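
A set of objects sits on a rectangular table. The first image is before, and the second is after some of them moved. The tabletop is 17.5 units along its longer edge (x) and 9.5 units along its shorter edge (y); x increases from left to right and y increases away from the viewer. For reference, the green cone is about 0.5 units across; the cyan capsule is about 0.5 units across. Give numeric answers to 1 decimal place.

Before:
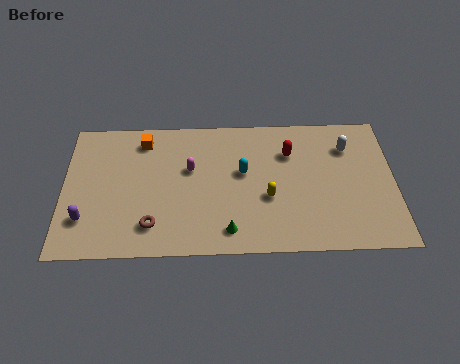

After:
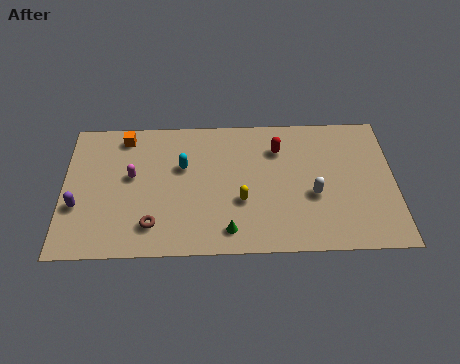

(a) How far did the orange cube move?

1.0

From (4.2, 7.9) to (3.2, 8.2), the orange cube covered √(1.0² + 0.3²) ≈ 1.0 units.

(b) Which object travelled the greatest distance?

the white capsule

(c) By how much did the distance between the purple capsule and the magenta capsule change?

-3.0

They were about 6.4 units apart before and 3.4 after — 3.0 units closer together.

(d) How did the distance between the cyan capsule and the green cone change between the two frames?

+1.0

Before: roughly 4.1 units apart; after: 5.1. That's 1.0 units further apart.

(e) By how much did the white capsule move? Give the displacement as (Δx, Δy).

(-1.9, -3.3)

The white capsule started near (15.1, 7.1) and ended near (13.2, 3.8).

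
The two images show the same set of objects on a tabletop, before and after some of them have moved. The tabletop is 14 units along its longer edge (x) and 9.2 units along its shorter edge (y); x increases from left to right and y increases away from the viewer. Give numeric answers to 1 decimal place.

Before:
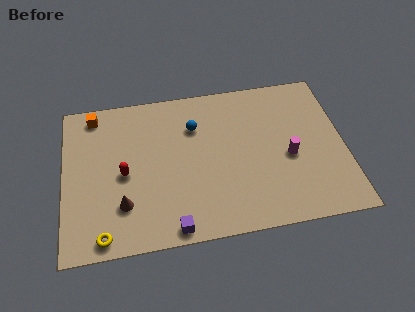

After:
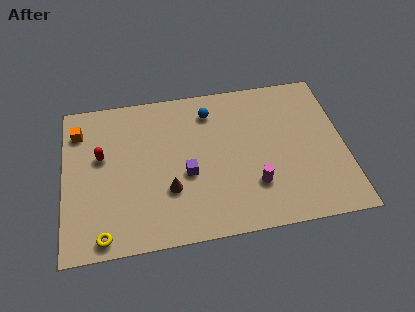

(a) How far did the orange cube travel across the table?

1.2

The orange cube was near (1.6, 8.1) before and (0.8, 7.2) after, so it travelled √(0.8² + 0.9²) ≈ 1.2 units.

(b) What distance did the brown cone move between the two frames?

2.4

The brown cone was near (2.9, 2.5) before and (5.2, 3.0) after, so it travelled √(2.3² + 0.5²) ≈ 2.4 units.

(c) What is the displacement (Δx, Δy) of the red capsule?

(-1.1, 1.2)

From the two frames, the red capsule sits at roughly (3.0, 4.3) before and (1.9, 5.5) after.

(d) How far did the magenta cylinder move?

2.3

The magenta cylinder moved from about (11.2, 4.0) to (9.4, 2.6), a distance of √(1.8² + 1.4²) ≈ 2.3.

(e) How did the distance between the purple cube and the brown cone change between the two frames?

-1.7

They were about 2.9 units apart before and 1.2 after — 1.7 units closer together.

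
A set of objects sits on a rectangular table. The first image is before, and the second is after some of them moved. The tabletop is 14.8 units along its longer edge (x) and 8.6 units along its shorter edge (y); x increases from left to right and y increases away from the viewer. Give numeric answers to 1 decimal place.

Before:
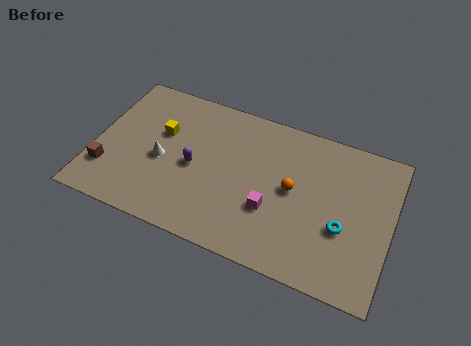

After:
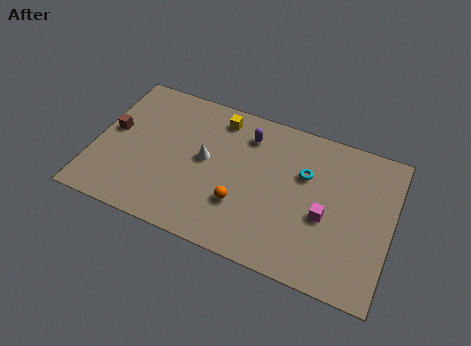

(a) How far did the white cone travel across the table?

2.2

The white cone was near (3.4, 3.8) before and (5.5, 4.6) after, so it travelled √(2.1² + 0.8²) ≈ 2.2 units.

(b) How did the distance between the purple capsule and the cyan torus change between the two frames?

-4.3

They were about 7.5 units apart before and 3.2 after — 4.3 units closer together.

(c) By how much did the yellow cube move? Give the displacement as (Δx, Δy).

(2.7, 1.9)

The yellow cube was at about (3.2, 5.4) and moved to about (5.9, 7.3).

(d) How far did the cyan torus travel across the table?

3.1

From (12.5, 3.3) to (10.4, 5.6), the cyan torus covered √(2.1² + 2.3²) ≈ 3.1 units.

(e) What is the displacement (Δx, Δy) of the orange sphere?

(-2.4, -1.8)

The orange sphere started near (9.9, 4.5) and ended near (7.5, 2.7).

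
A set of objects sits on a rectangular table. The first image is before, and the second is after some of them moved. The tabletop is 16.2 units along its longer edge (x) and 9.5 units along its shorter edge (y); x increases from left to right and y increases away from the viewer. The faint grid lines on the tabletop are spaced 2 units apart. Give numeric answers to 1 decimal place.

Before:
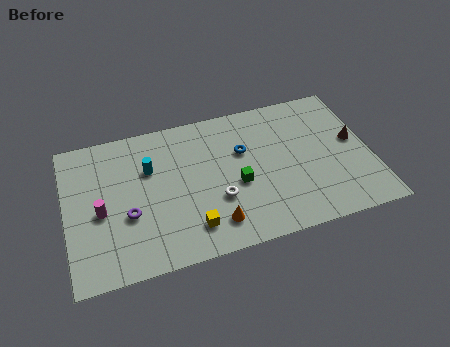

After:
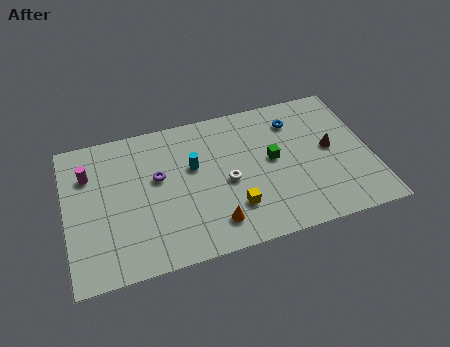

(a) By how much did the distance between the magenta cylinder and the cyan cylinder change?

+2.2

They were about 3.4 units apart before and 5.6 after — 2.2 units further apart.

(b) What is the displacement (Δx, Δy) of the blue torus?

(2.9, 1.3)

The blue torus was at about (9.5, 6.1) and moved to about (12.4, 7.4).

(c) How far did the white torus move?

1.2

The white torus was near (7.9, 3.3) before and (8.5, 4.3) after, so it travelled √(0.6² + 1.0²) ≈ 1.2 units.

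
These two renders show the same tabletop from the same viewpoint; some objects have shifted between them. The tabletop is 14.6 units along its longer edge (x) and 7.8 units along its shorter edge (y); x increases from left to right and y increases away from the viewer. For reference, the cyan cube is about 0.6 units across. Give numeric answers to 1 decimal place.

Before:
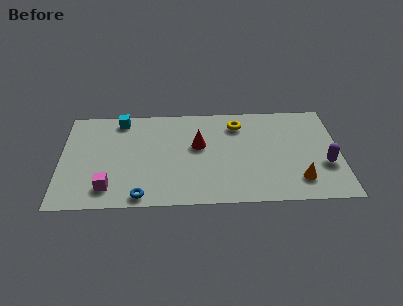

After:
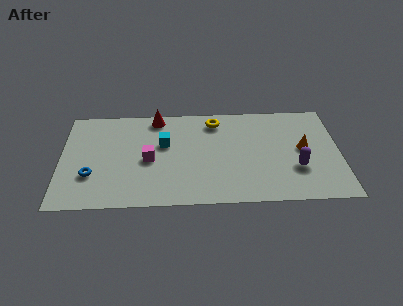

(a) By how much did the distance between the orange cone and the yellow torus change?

-0.3

The distance was about 5.5 in the first image and 5.2 in the second, so they moved 0.3 units closer together.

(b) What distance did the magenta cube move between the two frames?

3.0

The magenta cube moved from about (2.5, 1.5) to (4.6, 3.6), a distance of √(2.1² + 2.1²) ≈ 3.0.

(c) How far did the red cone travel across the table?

3.2

From (7.2, 4.6) to (5.0, 6.9), the red cone covered √(2.2² + 2.3²) ≈ 3.2 units.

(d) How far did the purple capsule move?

1.5

The purple capsule moved from about (13.8, 2.8) to (12.3, 2.6), a distance of √(1.5² + 0.2²) ≈ 1.5.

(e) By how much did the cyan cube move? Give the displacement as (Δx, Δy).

(2.3, -2.0)

From the two frames, the cyan cube sits at roughly (3.1, 6.8) before and (5.4, 4.8) after.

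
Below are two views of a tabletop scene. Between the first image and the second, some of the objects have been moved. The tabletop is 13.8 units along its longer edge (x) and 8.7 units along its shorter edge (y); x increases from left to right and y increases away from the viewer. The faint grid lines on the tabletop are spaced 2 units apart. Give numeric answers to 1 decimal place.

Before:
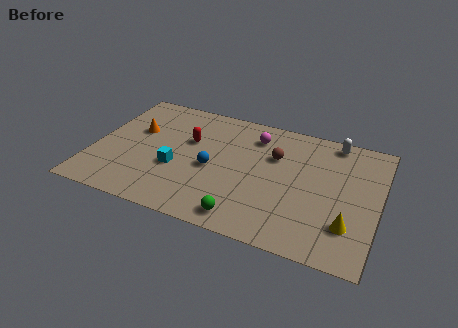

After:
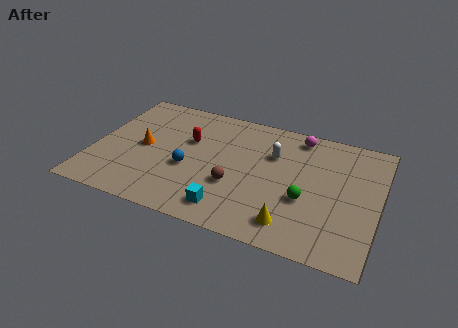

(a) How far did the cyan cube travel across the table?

3.4

The cyan cube was near (4.1, 3.3) before and (6.9, 1.4) after, so it travelled √(2.8² + 1.9²) ≈ 3.4 units.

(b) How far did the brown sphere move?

3.2

From (8.7, 5.8) to (7.0, 3.1), the brown sphere covered √(1.7² + 2.7²) ≈ 3.2 units.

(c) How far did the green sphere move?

3.5

From (7.7, 1.1) to (10.4, 3.3), the green sphere covered √(2.7² + 2.2²) ≈ 3.5 units.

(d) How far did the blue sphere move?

1.2

The blue sphere was near (5.8, 3.9) before and (4.7, 3.5) after, so it travelled √(1.1² + 0.4²) ≈ 1.2 units.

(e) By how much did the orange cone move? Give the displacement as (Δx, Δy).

(0.5, -1.1)

The orange cone started near (1.9, 5.4) and ended near (2.4, 4.3).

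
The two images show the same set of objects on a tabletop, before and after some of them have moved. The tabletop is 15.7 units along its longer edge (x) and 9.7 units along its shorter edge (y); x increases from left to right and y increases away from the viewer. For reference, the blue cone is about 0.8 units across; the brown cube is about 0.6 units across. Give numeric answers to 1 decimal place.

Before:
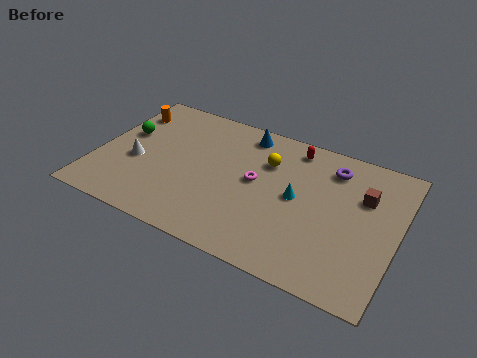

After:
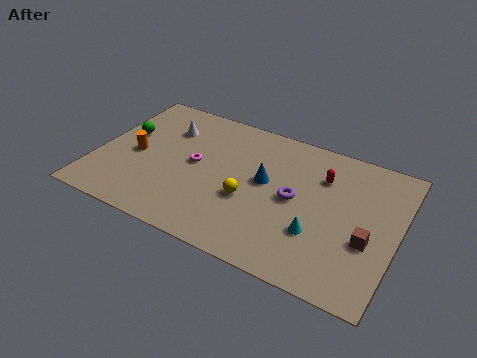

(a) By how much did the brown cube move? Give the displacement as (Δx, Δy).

(0.5, -2.8)

The brown cube started near (13.8, 6.5) and ended near (14.3, 3.7).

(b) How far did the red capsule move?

2.2

The red capsule moved from about (9.9, 8.4) to (11.6, 7.0), a distance of √(1.7² + 1.4²) ≈ 2.2.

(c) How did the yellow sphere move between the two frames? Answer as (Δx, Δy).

(-0.6, -3.0)

The yellow sphere was at about (8.7, 6.8) and moved to about (8.1, 3.8).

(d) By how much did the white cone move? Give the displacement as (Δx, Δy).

(1.2, 3.1)

The white cone started near (2.1, 4.0) and ended near (3.3, 7.1).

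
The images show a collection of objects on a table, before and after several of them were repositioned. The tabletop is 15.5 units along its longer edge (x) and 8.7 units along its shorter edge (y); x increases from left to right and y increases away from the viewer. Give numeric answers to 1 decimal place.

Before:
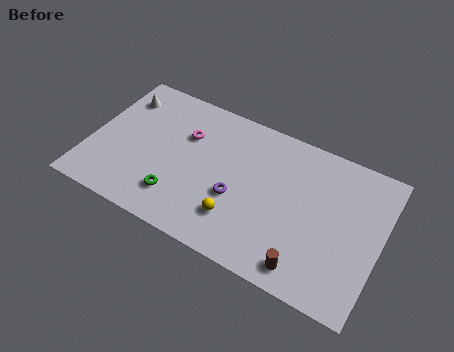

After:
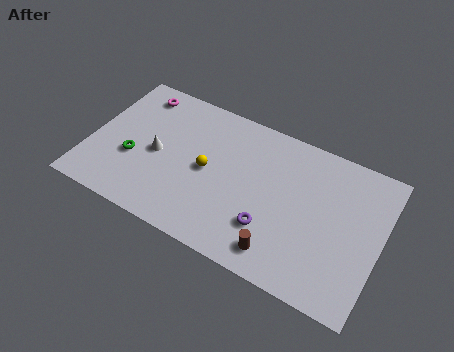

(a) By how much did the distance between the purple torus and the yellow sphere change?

+2.8

The distance was about 1.2 in the first image and 4.0 in the second, so they moved 2.8 units further apart.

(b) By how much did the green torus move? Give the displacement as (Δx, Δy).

(-2.6, 1.3)

The green torus was at about (5.0, 2.0) and moved to about (2.4, 3.3).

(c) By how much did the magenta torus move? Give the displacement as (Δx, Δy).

(-2.9, 1.5)

The magenta torus was at about (4.9, 5.9) and moved to about (2.0, 7.4).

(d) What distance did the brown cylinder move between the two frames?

1.4

The brown cylinder was near (12.0, 1.2) before and (10.6, 1.4) after, so it travelled √(1.4² + 0.2²) ≈ 1.4 units.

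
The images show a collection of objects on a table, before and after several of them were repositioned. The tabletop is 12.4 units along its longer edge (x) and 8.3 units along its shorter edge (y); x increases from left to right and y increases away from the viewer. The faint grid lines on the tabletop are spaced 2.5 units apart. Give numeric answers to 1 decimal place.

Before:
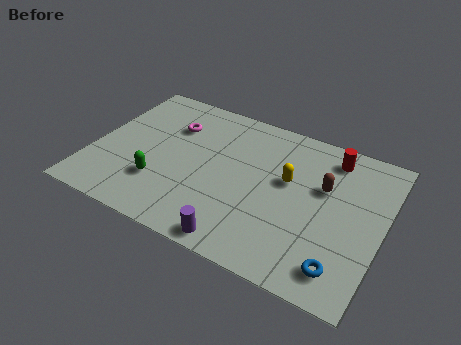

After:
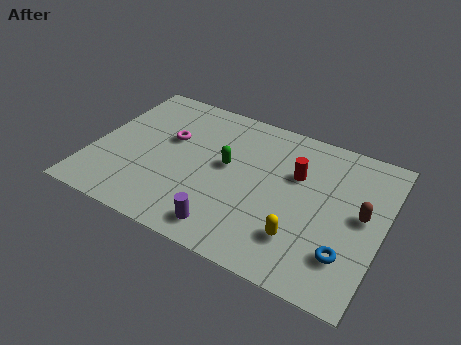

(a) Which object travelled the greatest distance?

the green capsule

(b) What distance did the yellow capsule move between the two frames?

2.9

From (8.3, 4.9) to (9.2, 2.1), the yellow capsule covered √(0.9² + 2.8²) ≈ 2.9 units.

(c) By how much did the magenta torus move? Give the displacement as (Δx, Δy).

(0.0, -0.8)

The magenta torus was at about (3.1, 5.9) and moved to about (3.1, 5.1).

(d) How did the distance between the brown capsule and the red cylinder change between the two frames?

+1.3

Before: roughly 1.8 units apart; after: 3.1. That's 1.3 units further apart.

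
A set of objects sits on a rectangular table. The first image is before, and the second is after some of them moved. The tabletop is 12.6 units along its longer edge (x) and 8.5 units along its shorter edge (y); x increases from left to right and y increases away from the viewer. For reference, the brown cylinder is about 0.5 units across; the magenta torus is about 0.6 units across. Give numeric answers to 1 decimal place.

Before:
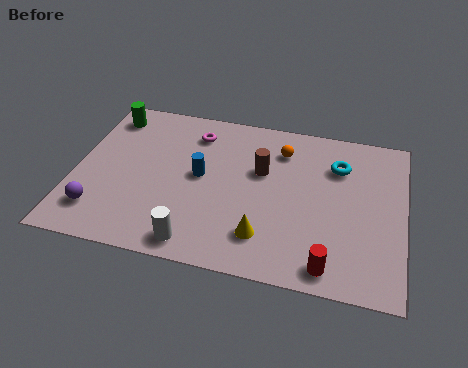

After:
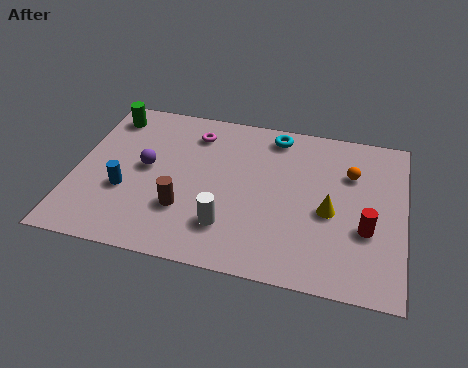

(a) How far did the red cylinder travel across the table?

2.5

The red cylinder was near (9.9, 1.0) before and (11.2, 3.1) after, so it travelled √(1.3² + 2.1²) ≈ 2.5 units.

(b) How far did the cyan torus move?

2.8

From (10.0, 6.2) to (7.5, 7.4), the cyan torus covered √(2.5² + 1.2²) ≈ 2.8 units.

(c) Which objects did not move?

the magenta torus and the green cylinder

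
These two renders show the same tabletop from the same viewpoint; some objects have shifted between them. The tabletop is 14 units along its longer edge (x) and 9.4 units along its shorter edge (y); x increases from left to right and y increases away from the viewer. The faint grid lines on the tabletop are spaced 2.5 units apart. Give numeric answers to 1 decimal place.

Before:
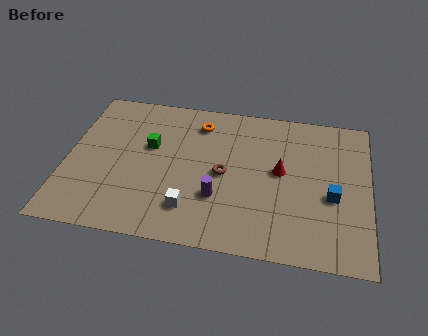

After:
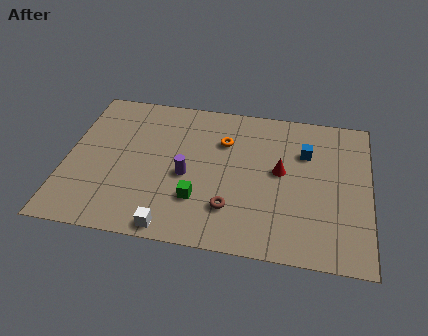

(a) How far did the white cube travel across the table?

1.5

From (5.9, 2.1) to (5.1, 0.8), the white cube covered √(0.8² + 1.3²) ≈ 1.5 units.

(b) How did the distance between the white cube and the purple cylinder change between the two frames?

+1.8

The distance was about 1.5 in the first image and 3.3 in the second, so they moved 1.8 units further apart.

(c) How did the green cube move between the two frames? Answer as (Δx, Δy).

(2.4, -3.0)

The green cube was at about (3.8, 5.7) and moved to about (6.2, 2.7).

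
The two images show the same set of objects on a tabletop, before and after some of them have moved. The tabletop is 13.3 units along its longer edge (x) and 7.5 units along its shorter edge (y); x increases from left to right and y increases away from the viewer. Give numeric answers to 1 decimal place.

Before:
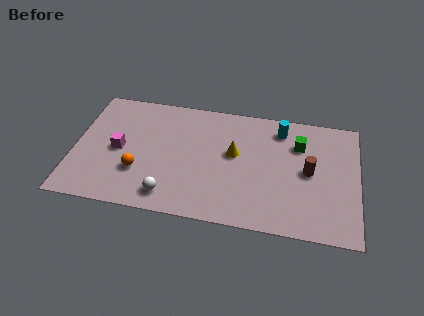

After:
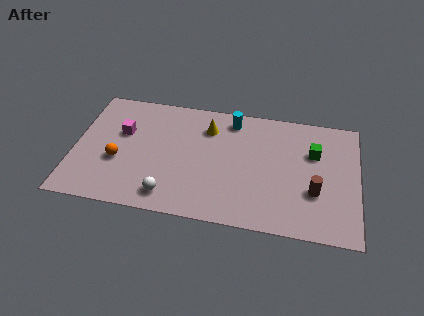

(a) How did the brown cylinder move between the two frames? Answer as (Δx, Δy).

(0.3, -1.2)

The brown cylinder started near (11.0, 3.8) and ended near (11.3, 2.6).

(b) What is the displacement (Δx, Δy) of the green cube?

(0.7, -0.4)

The green cube started near (10.5, 5.4) and ended near (11.2, 5.0).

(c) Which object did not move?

the white sphere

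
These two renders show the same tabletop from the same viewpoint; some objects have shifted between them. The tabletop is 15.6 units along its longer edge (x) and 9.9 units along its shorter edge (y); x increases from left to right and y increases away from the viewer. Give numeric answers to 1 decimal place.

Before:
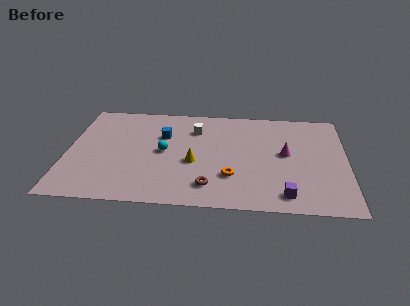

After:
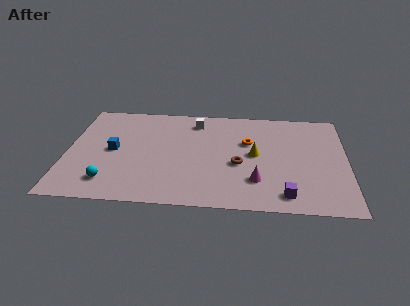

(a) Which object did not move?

the purple cube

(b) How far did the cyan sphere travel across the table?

4.2

From (5.4, 5.0) to (2.5, 1.9), the cyan sphere covered √(2.9² + 3.1²) ≈ 4.2 units.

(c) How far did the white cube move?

0.8

From (7.1, 7.4) to (7.1, 8.2), the white cube covered √(0.0² + 0.8²) ≈ 0.8 units.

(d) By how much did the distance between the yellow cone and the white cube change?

+1.3

Before: roughly 3.3 units apart; after: 4.6. That's 1.3 units further apart.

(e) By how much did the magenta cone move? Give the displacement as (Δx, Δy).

(-1.6, -2.7)

The magenta cone started near (12.2, 5.3) and ended near (10.6, 2.6).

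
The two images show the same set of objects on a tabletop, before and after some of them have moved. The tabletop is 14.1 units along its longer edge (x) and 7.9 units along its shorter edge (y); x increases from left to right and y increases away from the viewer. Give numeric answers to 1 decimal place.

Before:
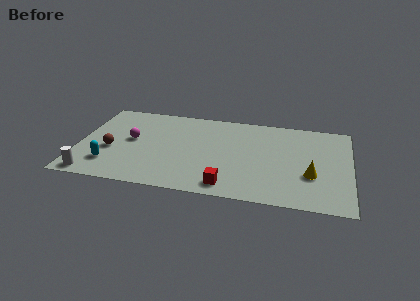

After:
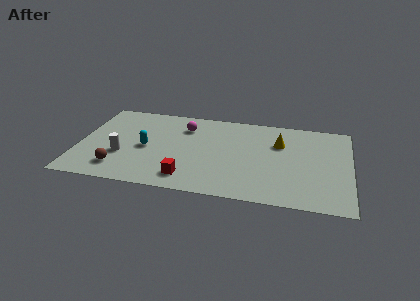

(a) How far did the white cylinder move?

2.4

The white cylinder was near (0.9, 0.8) before and (2.3, 2.8) after, so it travelled √(1.4² + 2.0²) ≈ 2.4 units.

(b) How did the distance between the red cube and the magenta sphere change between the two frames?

-1.5

They were about 6.1 units apart before and 4.6 after — 1.5 units closer together.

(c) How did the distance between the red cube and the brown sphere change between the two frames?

-2.9

Before: roughly 6.5 units apart; after: 3.6. That's 2.9 units closer together.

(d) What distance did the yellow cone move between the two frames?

3.1

The yellow cone was near (12.1, 2.8) before and (10.4, 5.4) after, so it travelled √(1.7² + 2.6²) ≈ 3.1 units.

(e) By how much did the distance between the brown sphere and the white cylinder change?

-1.3

The distance was about 2.5 in the first image and 1.2 in the second, so they moved 1.3 units closer together.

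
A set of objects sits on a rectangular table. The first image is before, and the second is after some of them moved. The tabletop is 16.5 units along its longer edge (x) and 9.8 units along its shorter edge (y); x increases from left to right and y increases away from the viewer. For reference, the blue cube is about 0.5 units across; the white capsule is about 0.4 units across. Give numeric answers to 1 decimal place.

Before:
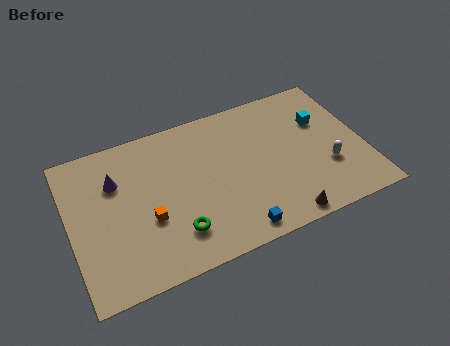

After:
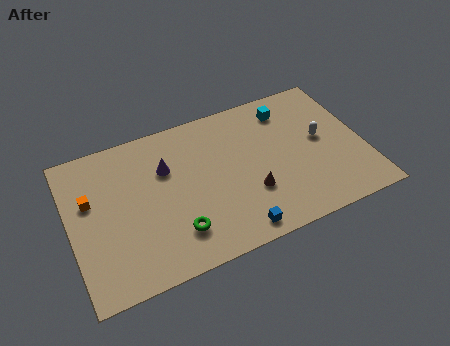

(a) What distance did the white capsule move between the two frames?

2.0

From (14.3, 3.3) to (14.2, 5.3), the white capsule covered √(0.1² + 2.0²) ≈ 2.0 units.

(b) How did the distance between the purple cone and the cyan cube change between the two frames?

-4.5

They were about 11.7 units apart before and 7.2 after — 4.5 units closer together.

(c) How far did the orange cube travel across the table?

3.8

From (4.2, 3.7) to (1.2, 6.1), the orange cube covered √(3.0² + 2.4²) ≈ 3.8 units.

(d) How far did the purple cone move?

2.8

The purple cone was near (2.7, 6.8) before and (5.5, 6.6) after, so it travelled √(2.8² + 0.2²) ≈ 2.8 units.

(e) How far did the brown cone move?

2.7

The brown cone moved from about (11.4, 0.9) to (9.9, 3.2), a distance of √(1.5² + 2.3²) ≈ 2.7.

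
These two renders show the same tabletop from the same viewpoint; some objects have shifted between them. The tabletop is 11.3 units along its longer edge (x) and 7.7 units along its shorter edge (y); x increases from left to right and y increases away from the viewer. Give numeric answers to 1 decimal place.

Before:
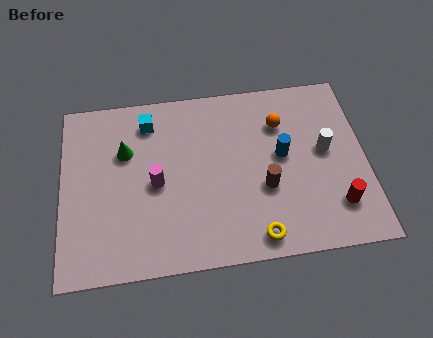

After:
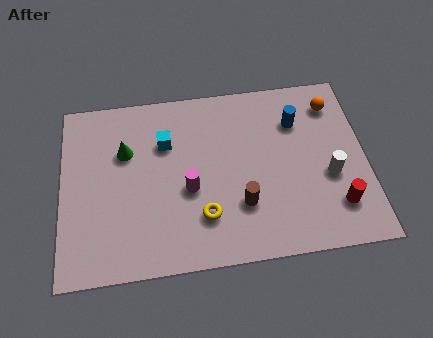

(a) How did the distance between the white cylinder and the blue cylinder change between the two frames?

+1.1

Before: roughly 1.6 units apart; after: 2.7. That's 1.1 units further apart.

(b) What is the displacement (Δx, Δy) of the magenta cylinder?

(1.2, -0.4)

From the two frames, the magenta cylinder sits at roughly (3.5, 3.6) before and (4.7, 3.2) after.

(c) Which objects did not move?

the green cone and the red cylinder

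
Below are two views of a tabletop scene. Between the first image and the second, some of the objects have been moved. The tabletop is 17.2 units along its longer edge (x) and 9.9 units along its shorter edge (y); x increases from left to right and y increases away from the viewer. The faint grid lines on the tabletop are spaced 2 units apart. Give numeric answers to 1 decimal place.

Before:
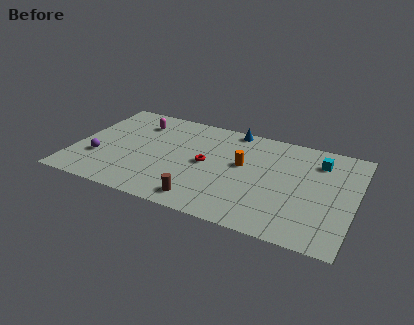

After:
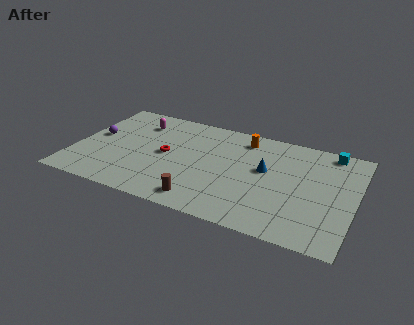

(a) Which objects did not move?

the magenta capsule and the brown cylinder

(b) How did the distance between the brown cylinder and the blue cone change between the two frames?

-2.3

The distance was about 7.8 in the first image and 5.5 in the second, so they moved 2.3 units closer together.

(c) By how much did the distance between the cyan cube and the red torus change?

+3.3

The distance was about 7.2 in the first image and 10.5 in the second, so they moved 3.3 units further apart.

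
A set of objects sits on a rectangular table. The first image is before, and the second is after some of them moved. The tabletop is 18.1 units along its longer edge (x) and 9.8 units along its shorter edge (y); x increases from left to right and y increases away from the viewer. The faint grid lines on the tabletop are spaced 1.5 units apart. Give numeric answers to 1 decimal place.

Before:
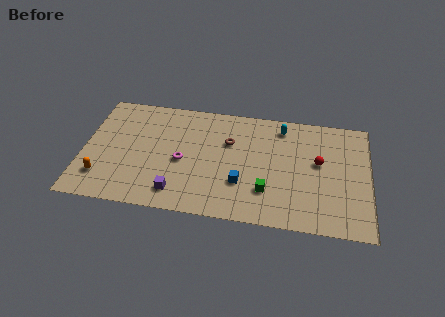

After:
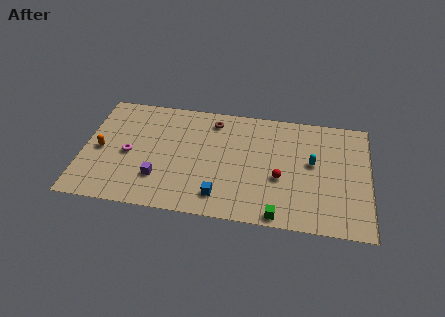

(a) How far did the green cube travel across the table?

2.1

The green cube moved from about (11.7, 2.7) to (12.5, 0.8), a distance of √(0.8² + 1.9²) ≈ 2.1.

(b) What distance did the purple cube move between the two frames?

1.6

The purple cube was near (6.1, 1.7) before and (4.9, 2.7) after, so it travelled √(1.2² + 1.0²) ≈ 1.6 units.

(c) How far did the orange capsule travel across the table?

2.3

The orange capsule was near (1.3, 2.3) before and (1.1, 4.6) after, so it travelled √(0.2² + 2.3²) ≈ 2.3 units.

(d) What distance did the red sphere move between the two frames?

2.9

The red sphere moved from about (14.9, 5.6) to (12.5, 3.9), a distance of √(2.4² + 1.7²) ≈ 2.9.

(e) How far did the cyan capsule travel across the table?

3.4

The cyan capsule was near (12.5, 8.3) before and (14.5, 5.5) after, so it travelled √(2.0² + 2.8²) ≈ 3.4 units.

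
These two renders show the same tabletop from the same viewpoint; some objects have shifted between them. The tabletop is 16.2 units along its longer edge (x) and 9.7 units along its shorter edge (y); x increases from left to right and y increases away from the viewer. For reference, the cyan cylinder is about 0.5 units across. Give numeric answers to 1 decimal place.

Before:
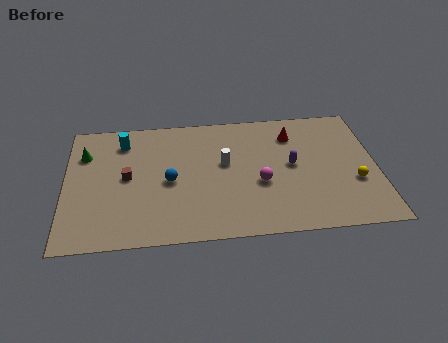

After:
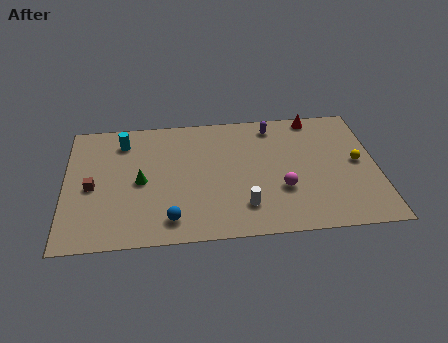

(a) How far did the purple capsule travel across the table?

3.3

The purple capsule moved from about (11.8, 5.1) to (10.9, 8.3), a distance of √(0.9² + 3.2²) ≈ 3.3.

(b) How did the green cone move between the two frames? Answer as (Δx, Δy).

(2.9, -2.4)

The green cone was at about (1.0, 7.0) and moved to about (3.9, 4.6).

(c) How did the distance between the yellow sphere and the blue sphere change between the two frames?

+0.7

They were about 9.7 units apart before and 10.4 after — 0.7 units further apart.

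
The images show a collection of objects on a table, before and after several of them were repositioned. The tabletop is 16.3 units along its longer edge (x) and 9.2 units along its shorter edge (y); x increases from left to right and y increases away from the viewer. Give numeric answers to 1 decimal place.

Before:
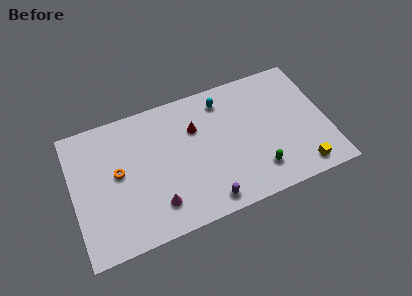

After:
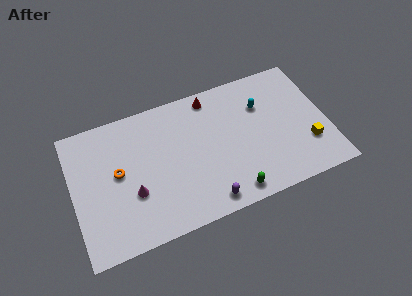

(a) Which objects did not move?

the orange torus and the purple capsule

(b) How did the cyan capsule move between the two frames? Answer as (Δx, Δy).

(2.4, -1.2)

From the two frames, the cyan capsule sits at roughly (9.9, 7.6) before and (12.3, 6.4) after.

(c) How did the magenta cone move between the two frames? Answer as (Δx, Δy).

(-1.4, 1.3)

From the two frames, the magenta cone sits at roughly (5.1, 2.0) before and (3.7, 3.3) after.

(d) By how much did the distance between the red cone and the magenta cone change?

+2.1

They were about 5.2 units apart before and 7.3 after — 2.1 units further apart.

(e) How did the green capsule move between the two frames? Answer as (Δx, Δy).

(-1.8, -0.9)

The green capsule was at about (11.6, 2.0) and moved to about (9.8, 1.1).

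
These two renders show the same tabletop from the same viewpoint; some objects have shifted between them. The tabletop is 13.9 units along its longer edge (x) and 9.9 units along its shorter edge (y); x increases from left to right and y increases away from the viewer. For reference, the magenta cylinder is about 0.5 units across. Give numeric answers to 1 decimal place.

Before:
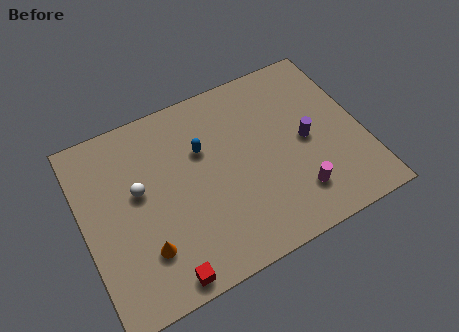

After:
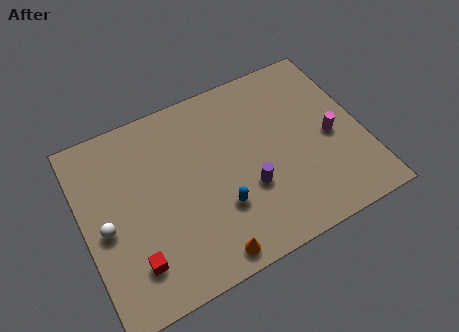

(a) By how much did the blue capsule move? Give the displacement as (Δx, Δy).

(0.4, -3.4)

The blue capsule started near (6.1, 6.5) and ended near (6.5, 3.1).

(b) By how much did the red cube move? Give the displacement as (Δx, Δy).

(-1.3, 1.3)

The red cube started near (3.4, 0.9) and ended near (2.1, 2.2).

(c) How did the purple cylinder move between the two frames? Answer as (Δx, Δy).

(-3.1, -1.3)

From the two frames, the purple cylinder sits at roughly (11.1, 4.8) before and (8.0, 3.5) after.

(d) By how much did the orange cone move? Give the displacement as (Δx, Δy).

(2.9, -1.6)

The orange cone started near (2.7, 2.6) and ended near (5.6, 1.0).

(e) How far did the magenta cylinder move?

3.1

The magenta cylinder moved from about (10.2, 2.2) to (12.3, 4.5), a distance of √(2.1² + 2.3²) ≈ 3.1.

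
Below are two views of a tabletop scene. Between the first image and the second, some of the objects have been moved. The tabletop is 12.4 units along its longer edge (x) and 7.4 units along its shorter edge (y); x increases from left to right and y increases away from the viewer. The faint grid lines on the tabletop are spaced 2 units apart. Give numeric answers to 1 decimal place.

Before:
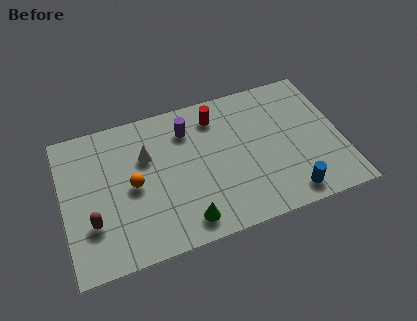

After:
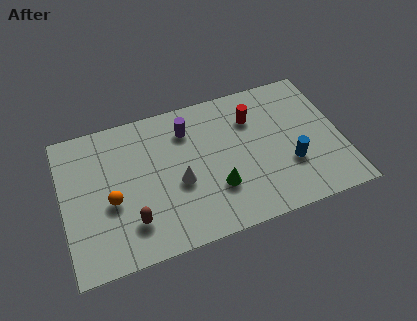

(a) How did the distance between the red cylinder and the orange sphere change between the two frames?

+2.3

They were about 4.6 units apart before and 6.9 after — 2.3 units further apart.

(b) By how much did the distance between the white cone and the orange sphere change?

+1.5

The distance was about 1.5 in the first image and 3.0 in the second, so they moved 1.5 units further apart.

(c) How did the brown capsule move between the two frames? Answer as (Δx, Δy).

(1.7, -0.5)

The brown capsule was at about (1.2, 2.3) and moved to about (2.9, 1.8).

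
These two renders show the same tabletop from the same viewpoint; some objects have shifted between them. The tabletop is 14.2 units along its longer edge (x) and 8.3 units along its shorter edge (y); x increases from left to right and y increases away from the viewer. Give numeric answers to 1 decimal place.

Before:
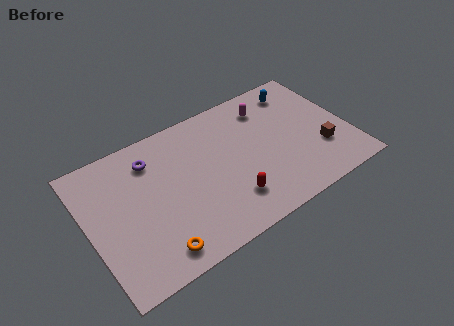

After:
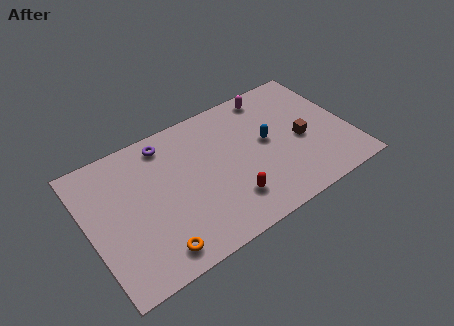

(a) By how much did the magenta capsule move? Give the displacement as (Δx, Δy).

(0.3, 0.7)

The magenta capsule was at about (10.2, 6.6) and moved to about (10.5, 7.3).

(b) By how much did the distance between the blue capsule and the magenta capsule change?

+1.1

They were about 1.8 units apart before and 2.9 after — 1.1 units further apart.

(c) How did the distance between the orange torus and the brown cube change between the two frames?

-0.6

They were about 9.5 units apart before and 8.9 after — 0.6 units closer together.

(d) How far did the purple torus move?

1.1

From (3.7, 6.5) to (4.6, 7.1), the purple torus covered √(0.9² + 0.6²) ≈ 1.1 units.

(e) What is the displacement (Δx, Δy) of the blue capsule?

(-2.2, -2.4)

The blue capsule was at about (12.0, 6.9) and moved to about (9.8, 4.5).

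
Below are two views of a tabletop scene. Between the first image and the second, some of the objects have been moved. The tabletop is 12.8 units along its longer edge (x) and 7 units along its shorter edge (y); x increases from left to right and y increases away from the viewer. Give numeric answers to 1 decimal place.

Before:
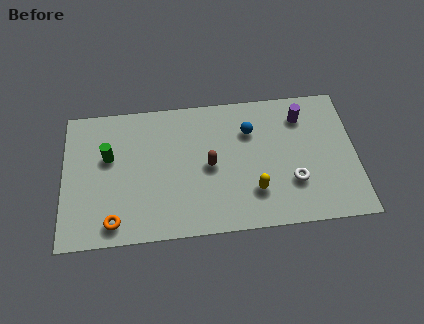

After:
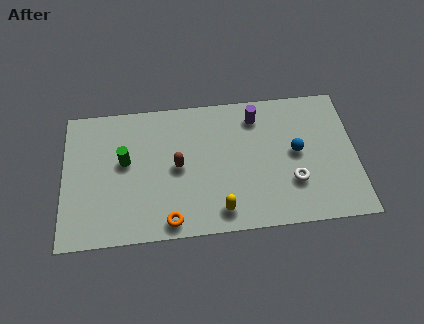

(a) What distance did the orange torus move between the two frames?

2.4

The orange torus was near (2.2, 1.0) before and (4.6, 0.8) after, so it travelled √(2.4² + 0.2²) ≈ 2.4 units.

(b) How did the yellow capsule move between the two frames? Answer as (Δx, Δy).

(-1.5, -0.8)

From the two frames, the yellow capsule sits at roughly (8.3, 1.9) before and (6.8, 1.1) after.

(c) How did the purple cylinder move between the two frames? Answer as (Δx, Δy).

(-2.0, 0.2)

The purple cylinder started near (10.5, 5.5) and ended near (8.5, 5.7).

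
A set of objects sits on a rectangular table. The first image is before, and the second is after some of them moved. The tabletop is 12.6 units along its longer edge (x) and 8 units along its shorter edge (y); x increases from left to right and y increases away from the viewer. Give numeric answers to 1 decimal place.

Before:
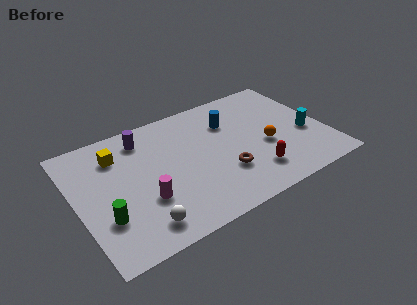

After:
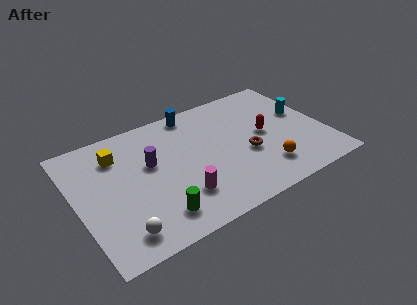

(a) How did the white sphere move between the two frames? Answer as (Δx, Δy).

(-1.0, 0.0)

From the two frames, the white sphere sits at roughly (2.8, 1.3) before and (1.8, 1.3) after.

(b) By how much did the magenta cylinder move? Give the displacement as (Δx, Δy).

(1.7, -0.6)

From the two frames, the magenta cylinder sits at roughly (3.2, 2.7) before and (4.9, 2.1) after.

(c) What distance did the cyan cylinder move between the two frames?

1.5

The cyan cylinder moved from about (11.6, 3.2) to (11.7, 4.7), a distance of √(0.1² + 1.5²) ≈ 1.5.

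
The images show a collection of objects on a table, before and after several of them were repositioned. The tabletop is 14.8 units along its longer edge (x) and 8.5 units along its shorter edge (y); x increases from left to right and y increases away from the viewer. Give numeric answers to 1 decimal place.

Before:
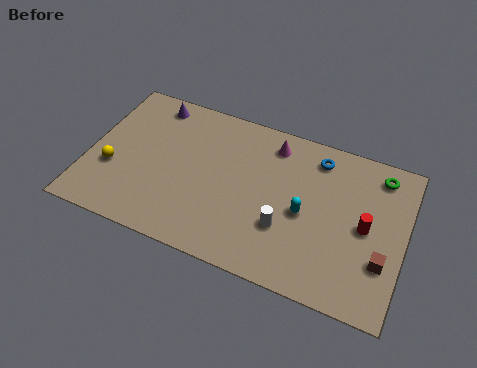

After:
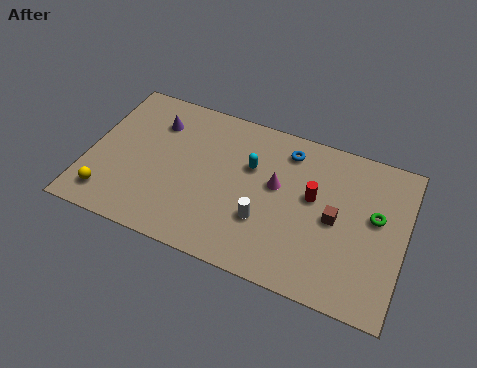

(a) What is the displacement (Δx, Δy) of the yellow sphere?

(0.0, -1.6)

The yellow sphere was at about (1.2, 3.1) and moved to about (1.2, 1.5).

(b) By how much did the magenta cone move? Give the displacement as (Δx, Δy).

(0.4, -2.2)

The magenta cone started near (8.4, 7.1) and ended near (8.8, 4.9).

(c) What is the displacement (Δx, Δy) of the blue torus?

(-1.4, -0.1)

The blue torus was at about (10.5, 7.1) and moved to about (9.1, 7.0).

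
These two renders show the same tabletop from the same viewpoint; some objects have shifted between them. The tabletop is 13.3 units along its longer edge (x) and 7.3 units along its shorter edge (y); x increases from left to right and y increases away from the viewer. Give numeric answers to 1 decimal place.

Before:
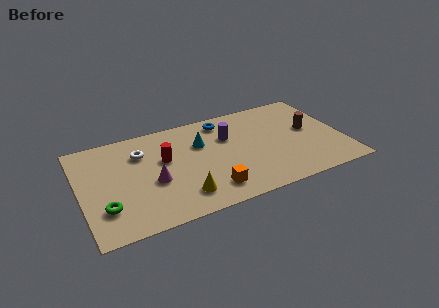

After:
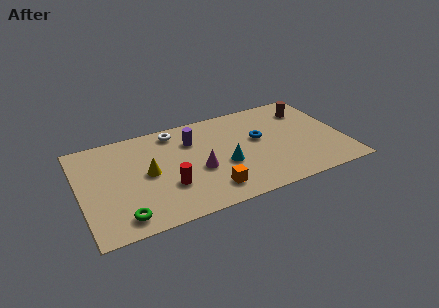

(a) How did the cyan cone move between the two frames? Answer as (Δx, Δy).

(1.0, -2.0)

The cyan cone was at about (6.2, 4.9) and moved to about (7.2, 2.9).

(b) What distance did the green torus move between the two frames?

1.2

The green torus moved from about (1.1, 2.0) to (1.9, 1.1), a distance of √(0.8² + 0.9²) ≈ 1.2.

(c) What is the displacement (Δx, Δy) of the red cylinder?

(0.0, -2.0)

From the two frames, the red cylinder sits at roughly (4.3, 4.4) before and (4.3, 2.4) after.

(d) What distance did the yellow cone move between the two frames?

2.7

The yellow cone was near (4.9, 1.5) before and (3.4, 3.7) after, so it travelled √(1.5² + 2.2²) ≈ 2.7 units.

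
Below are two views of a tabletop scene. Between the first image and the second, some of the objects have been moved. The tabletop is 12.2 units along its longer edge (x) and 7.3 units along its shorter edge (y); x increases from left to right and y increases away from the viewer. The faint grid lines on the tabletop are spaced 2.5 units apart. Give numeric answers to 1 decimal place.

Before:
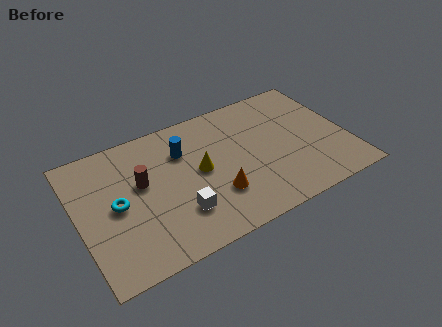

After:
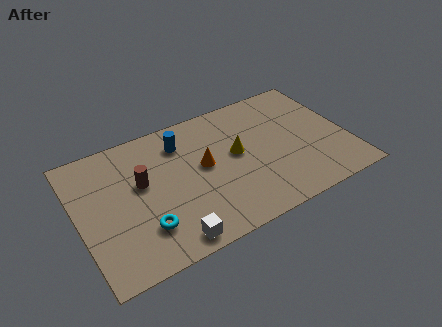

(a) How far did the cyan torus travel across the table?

2.0

The cyan torus moved from about (1.7, 3.6) to (2.7, 1.9), a distance of √(1.0² + 1.7²) ≈ 2.0.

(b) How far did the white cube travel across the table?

1.3

From (4.3, 2.0) to (3.7, 0.8), the white cube covered √(0.6² + 1.2²) ≈ 1.3 units.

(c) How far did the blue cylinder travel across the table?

0.5

The blue cylinder moved from about (4.9, 5.2) to (4.9, 5.7), a distance of √(0.0² + 0.5²) ≈ 0.5.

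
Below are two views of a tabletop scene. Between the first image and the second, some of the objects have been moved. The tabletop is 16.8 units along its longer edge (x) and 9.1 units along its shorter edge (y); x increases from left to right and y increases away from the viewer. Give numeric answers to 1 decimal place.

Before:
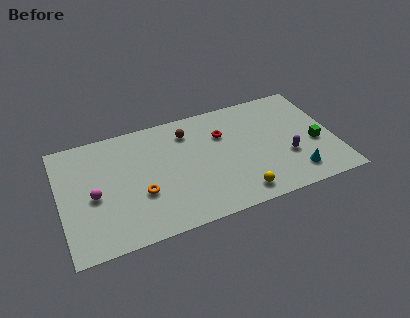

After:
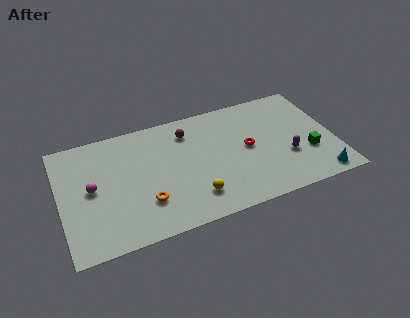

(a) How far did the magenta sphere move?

0.6

The magenta sphere was near (2.0, 4.1) before and (1.9, 4.7) after, so it travelled √(0.1² + 0.6²) ≈ 0.6 units.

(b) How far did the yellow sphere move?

2.8

The yellow sphere moved from about (10.6, 1.3) to (7.9, 2.0), a distance of √(2.7² + 0.7²) ≈ 2.8.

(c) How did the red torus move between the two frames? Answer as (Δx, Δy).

(1.4, -1.6)

The red torus was at about (10.1, 6.3) and moved to about (11.5, 4.7).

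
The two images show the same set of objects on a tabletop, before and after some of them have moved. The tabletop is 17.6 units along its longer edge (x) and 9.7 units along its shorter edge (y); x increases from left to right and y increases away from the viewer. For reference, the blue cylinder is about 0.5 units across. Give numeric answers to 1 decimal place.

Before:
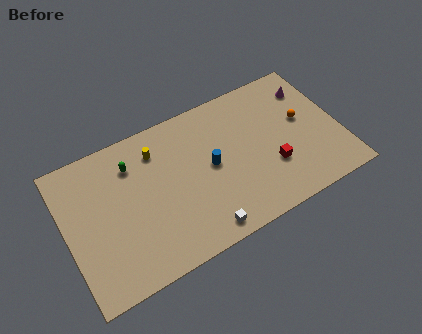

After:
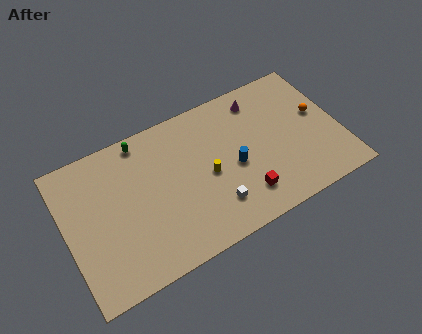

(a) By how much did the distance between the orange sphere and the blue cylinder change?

-0.3

They were about 6.1 units apart before and 5.8 after — 0.3 units closer together.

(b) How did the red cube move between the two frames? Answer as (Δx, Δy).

(-2.0, -1.1)

From the two frames, the red cube sits at roughly (13.0, 3.2) before and (11.0, 2.1) after.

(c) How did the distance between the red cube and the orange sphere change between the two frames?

+3.1

They were about 3.3 units apart before and 6.4 after — 3.1 units further apart.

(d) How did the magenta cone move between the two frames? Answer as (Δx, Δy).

(-3.3, 0.6)

The magenta cone was at about (16.2, 7.5) and moved to about (12.9, 8.1).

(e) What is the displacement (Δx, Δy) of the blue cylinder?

(1.4, -0.7)

The blue cylinder started near (9.3, 5.0) and ended near (10.7, 4.3).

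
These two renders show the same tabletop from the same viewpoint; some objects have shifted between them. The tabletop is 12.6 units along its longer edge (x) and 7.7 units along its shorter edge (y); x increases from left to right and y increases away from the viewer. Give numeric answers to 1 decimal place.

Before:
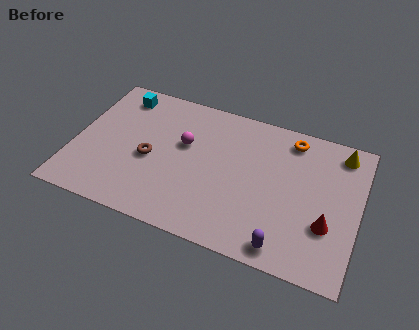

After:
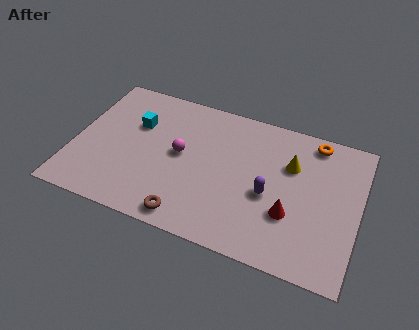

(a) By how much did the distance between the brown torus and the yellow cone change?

-2.9

They were about 8.8 units apart before and 5.9 after — 2.9 units closer together.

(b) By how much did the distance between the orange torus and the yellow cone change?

-0.4

The distance was about 2.2 in the first image and 1.8 in the second, so they moved 0.4 units closer together.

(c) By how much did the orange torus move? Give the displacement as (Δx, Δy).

(1.0, 0.2)

From the two frames, the orange torus sits at roughly (9.4, 6.6) before and (10.4, 6.8) after.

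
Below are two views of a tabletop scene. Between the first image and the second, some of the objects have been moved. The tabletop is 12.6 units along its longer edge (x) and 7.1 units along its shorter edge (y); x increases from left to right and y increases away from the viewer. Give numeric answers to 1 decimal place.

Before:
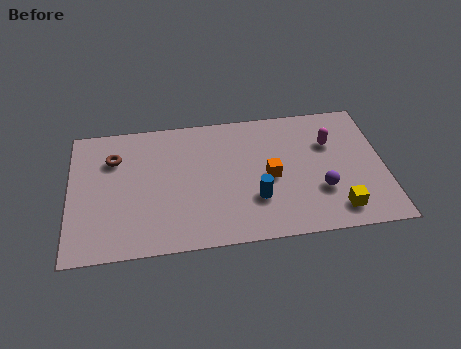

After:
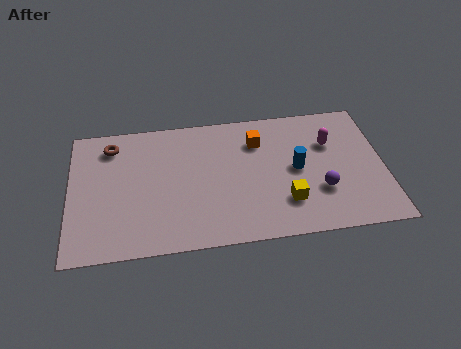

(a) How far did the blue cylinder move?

2.2

The blue cylinder was near (7.4, 2.2) before and (9.1, 3.6) after, so it travelled √(1.7² + 1.4²) ≈ 2.2 units.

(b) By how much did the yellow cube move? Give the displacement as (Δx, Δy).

(-2.0, 0.7)

From the two frames, the yellow cube sits at roughly (10.6, 1.2) before and (8.6, 1.9) after.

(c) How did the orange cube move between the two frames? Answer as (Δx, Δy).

(-0.4, 2.0)

The orange cube was at about (8.0, 3.3) and moved to about (7.6, 5.3).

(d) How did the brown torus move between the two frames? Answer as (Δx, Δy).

(-0.1, 0.7)

From the two frames, the brown torus sits at roughly (1.8, 5.1) before and (1.7, 5.8) after.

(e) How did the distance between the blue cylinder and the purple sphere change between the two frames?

-1.0

Before: roughly 2.6 units apart; after: 1.6. That's 1.0 units closer together.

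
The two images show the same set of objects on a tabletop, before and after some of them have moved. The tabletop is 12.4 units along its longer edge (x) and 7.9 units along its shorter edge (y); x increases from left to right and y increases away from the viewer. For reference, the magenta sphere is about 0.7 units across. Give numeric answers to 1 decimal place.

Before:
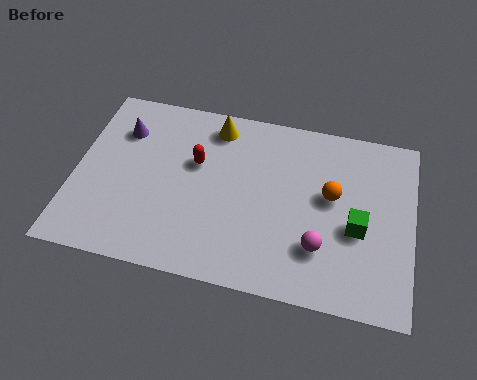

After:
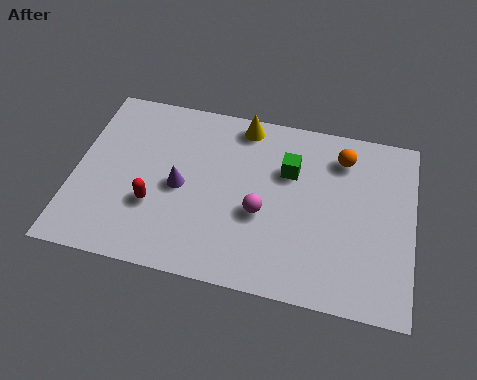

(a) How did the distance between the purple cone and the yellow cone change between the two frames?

+0.4

Before: roughly 3.5 units apart; after: 3.9. That's 0.4 units further apart.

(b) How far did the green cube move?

3.3

From (10.4, 3.3) to (7.8, 5.3), the green cube covered √(2.6² + 2.0²) ≈ 3.3 units.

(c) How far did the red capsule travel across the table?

2.6

The red capsule moved from about (4.4, 4.9) to (3.0, 2.7), a distance of √(1.4² + 2.2²) ≈ 2.6.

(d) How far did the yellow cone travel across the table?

1.0

The yellow cone was near (5.0, 6.7) before and (6.0, 7.0) after, so it travelled √(1.0² + 0.3²) ≈ 1.0 units.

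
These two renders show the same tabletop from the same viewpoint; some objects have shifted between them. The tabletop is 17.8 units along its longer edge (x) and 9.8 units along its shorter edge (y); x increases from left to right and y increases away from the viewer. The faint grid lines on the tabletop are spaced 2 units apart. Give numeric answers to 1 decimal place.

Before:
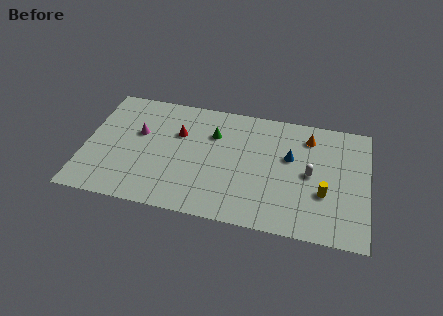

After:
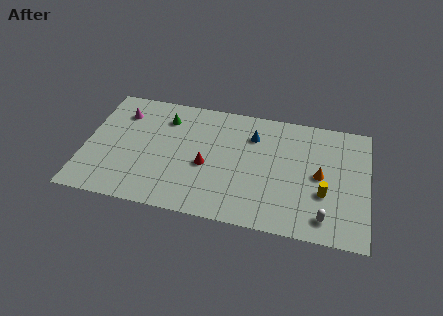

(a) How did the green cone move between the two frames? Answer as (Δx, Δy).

(-3.1, 0.7)

From the two frames, the green cone sits at roughly (8.0, 6.9) before and (4.9, 7.6) after.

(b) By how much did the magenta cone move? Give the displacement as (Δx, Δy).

(-1.2, 1.5)

The magenta cone started near (3.3, 6.0) and ended near (2.1, 7.5).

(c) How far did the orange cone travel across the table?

3.1

The orange cone moved from about (14.0, 7.9) to (14.8, 4.9), a distance of √(0.8² + 3.0²) ≈ 3.1.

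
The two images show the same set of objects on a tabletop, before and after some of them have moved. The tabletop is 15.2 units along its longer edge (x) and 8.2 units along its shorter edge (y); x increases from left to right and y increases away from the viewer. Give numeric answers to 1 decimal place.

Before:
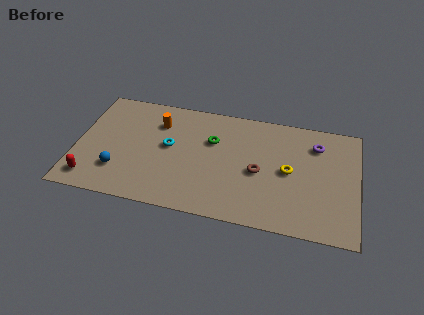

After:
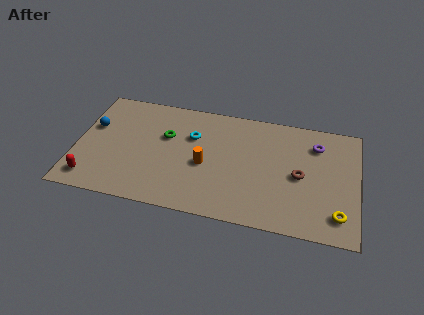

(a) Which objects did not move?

the purple torus and the red capsule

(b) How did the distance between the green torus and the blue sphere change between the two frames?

-1.9

Before: roughly 5.9 units apart; after: 4.0. That's 1.9 units closer together.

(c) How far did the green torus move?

2.5

From (7.3, 5.4) to (4.8, 5.2), the green torus covered √(2.5² + 0.2²) ≈ 2.5 units.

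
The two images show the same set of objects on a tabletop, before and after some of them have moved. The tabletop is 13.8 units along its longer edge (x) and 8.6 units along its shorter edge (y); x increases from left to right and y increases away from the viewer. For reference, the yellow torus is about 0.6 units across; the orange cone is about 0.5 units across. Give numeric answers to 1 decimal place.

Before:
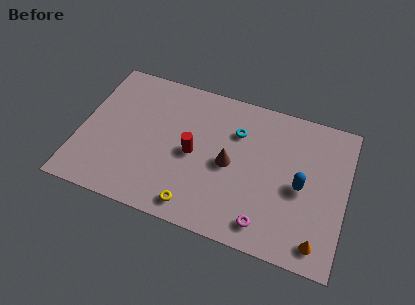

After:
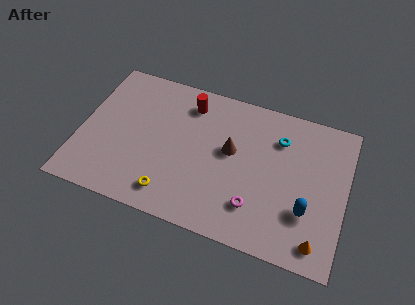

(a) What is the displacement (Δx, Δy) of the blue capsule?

(0.4, -1.3)

The blue capsule was at about (11.5, 4.0) and moved to about (11.9, 2.7).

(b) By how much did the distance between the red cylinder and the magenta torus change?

+1.4

Before: roughly 4.9 units apart; after: 6.3. That's 1.4 units further apart.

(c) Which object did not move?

the orange cone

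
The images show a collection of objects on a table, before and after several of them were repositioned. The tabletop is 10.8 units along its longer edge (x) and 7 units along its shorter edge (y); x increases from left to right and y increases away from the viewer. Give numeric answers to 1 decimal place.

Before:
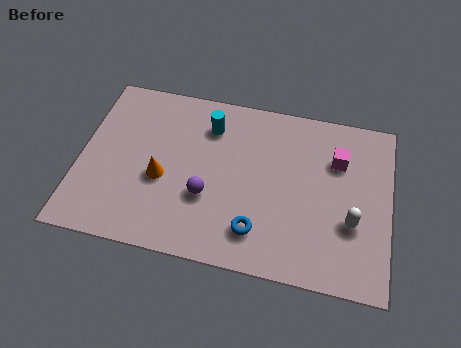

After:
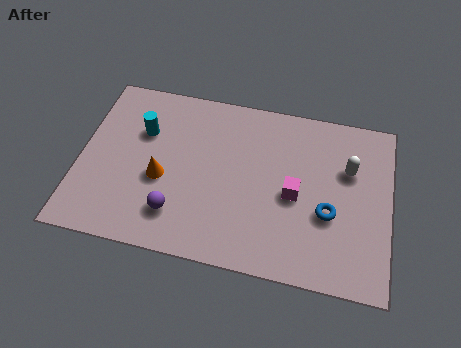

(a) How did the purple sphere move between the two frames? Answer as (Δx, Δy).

(-1.0, -0.9)

From the two frames, the purple sphere sits at roughly (4.5, 2.5) before and (3.5, 1.6) after.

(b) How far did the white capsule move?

2.1

The white capsule moved from about (9.5, 2.5) to (9.3, 4.6), a distance of √(0.2² + 2.1²) ≈ 2.1.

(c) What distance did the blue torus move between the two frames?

2.7

The blue torus was near (6.3, 1.5) before and (8.7, 2.7) after, so it travelled √(2.4² + 1.2²) ≈ 2.7 units.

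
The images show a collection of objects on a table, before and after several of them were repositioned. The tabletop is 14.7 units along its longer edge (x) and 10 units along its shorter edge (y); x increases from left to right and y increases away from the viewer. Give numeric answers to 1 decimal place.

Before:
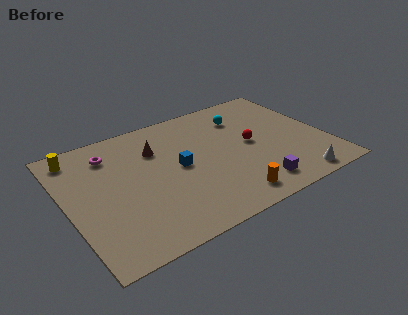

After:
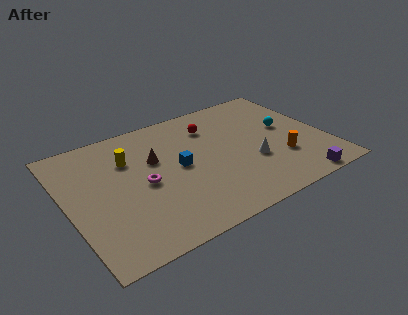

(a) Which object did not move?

the blue cube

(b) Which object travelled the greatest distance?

the orange cylinder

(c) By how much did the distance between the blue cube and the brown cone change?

-0.5

Before: roughly 2.2 units apart; after: 1.7. That's 0.5 units closer together.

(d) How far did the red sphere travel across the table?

3.1

The red sphere was near (10.5, 5.1) before and (8.6, 7.6) after, so it travelled √(1.9² + 2.5²) ≈ 3.1 units.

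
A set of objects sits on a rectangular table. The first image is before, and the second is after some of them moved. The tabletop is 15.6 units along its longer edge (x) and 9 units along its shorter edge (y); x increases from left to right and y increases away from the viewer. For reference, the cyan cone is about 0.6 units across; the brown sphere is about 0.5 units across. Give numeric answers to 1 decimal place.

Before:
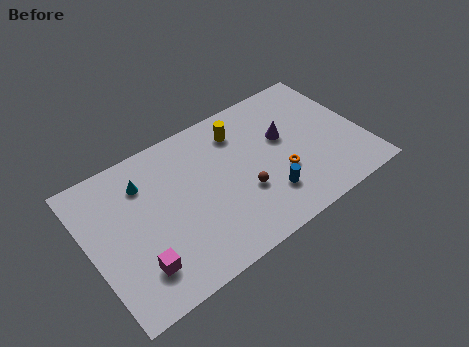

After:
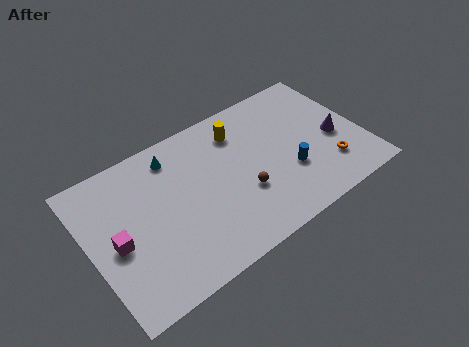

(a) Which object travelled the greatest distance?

the purple cone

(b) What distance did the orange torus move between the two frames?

2.8

The orange torus moved from about (10.7, 3.2) to (13.4, 2.3), a distance of √(2.7² + 0.9²) ≈ 2.8.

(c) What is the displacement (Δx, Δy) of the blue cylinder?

(1.5, 0.8)

The blue cylinder was at about (9.7, 2.3) and moved to about (11.2, 3.1).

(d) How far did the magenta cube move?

2.2

From (2.3, 2.1) to (1.4, 4.1), the magenta cube covered √(0.9² + 2.0²) ≈ 2.2 units.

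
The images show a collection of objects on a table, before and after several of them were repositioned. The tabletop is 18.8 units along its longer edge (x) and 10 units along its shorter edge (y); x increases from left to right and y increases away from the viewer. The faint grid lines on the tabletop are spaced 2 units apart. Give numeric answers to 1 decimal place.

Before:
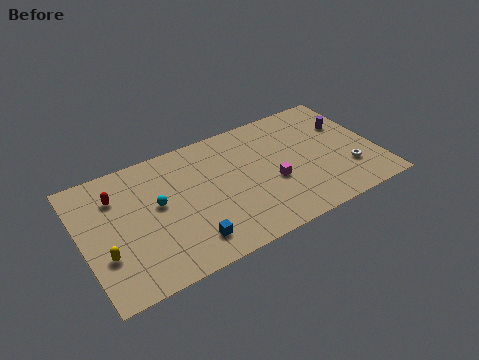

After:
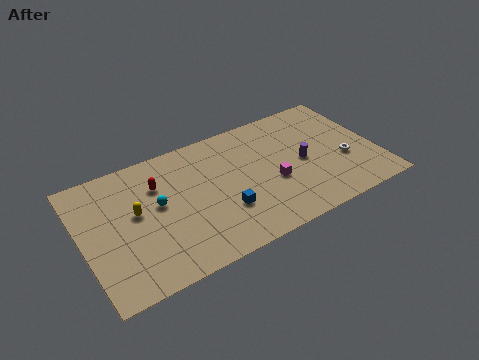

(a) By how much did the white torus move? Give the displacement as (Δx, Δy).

(-0.1, 0.9)

The white torus was at about (16.8, 2.9) and moved to about (16.7, 3.8).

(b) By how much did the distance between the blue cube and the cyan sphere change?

+0.6

They were about 4.0 units apart before and 4.6 after — 0.6 units further apart.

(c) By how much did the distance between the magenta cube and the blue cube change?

-2.7

Before: roughly 6.1 units apart; after: 3.4. That's 2.7 units closer together.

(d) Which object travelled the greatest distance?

the purple cylinder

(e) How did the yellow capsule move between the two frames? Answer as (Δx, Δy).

(2.2, 2.3)

The yellow capsule started near (1.2, 3.3) and ended near (3.4, 5.6).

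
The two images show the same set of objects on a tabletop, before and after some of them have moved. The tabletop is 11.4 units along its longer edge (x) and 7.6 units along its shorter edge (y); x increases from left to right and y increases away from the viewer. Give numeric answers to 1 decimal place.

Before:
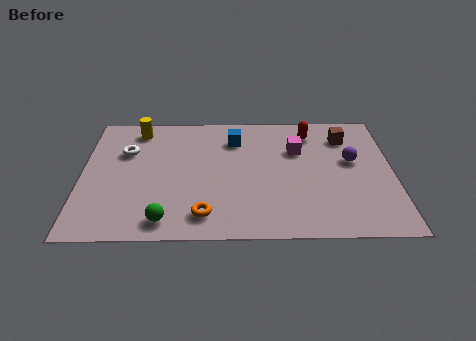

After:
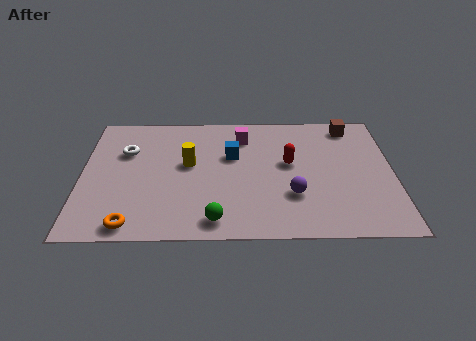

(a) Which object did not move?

the white torus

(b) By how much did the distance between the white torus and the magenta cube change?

-1.9

Before: roughly 6.3 units apart; after: 4.4. That's 1.9 units closer together.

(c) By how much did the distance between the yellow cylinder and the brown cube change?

-1.3

Before: roughly 7.7 units apart; after: 6.4. That's 1.3 units closer together.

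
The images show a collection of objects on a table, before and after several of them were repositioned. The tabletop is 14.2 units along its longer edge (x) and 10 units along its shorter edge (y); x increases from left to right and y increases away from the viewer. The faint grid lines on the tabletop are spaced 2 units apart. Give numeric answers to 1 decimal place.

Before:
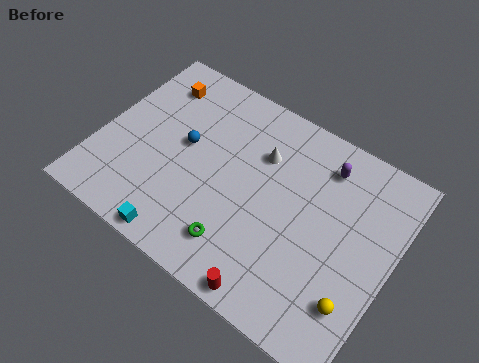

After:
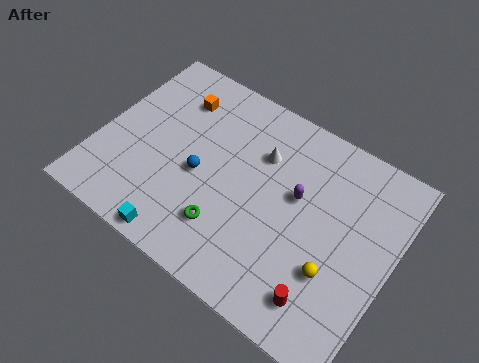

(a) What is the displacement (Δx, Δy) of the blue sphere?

(1.0, -1.1)

The blue sphere started near (4.0, 5.5) and ended near (5.0, 4.4).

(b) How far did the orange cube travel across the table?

1.1

The orange cube moved from about (2.0, 8.0) to (3.1, 7.7), a distance of √(1.1² + 0.3²) ≈ 1.1.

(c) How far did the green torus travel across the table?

0.9

The green torus was near (7.4, 2.0) before and (6.7, 2.5) after, so it travelled √(0.7² + 0.5²) ≈ 0.9 units.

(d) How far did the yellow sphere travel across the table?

1.4

From (13.0, 2.5) to (11.8, 3.3), the yellow sphere covered √(1.2² + 0.8²) ≈ 1.4 units.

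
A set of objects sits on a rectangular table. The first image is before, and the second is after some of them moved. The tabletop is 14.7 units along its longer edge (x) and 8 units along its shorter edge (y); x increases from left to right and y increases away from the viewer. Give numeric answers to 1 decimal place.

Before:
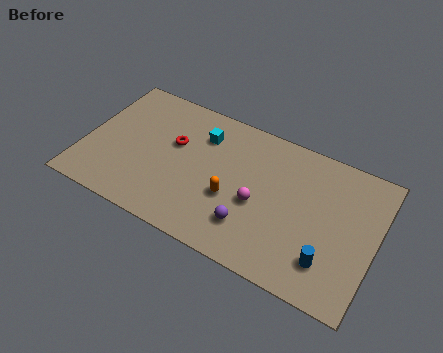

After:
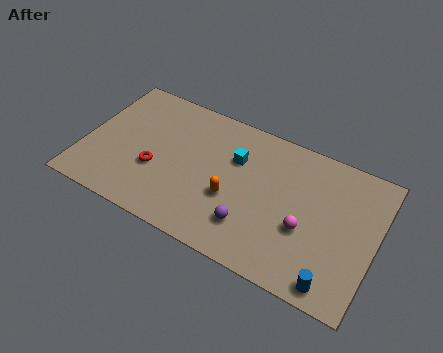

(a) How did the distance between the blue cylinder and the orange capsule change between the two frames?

+0.7

They were about 5.1 units apart before and 5.8 after — 0.7 units further apart.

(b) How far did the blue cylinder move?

1.1

The blue cylinder moved from about (12.6, 1.9) to (13.0, 0.9), a distance of √(0.4² + 1.0²) ≈ 1.1.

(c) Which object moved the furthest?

the magenta sphere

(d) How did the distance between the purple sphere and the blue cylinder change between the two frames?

+0.5

The distance was about 3.9 in the first image and 4.4 in the second, so they moved 0.5 units further apart.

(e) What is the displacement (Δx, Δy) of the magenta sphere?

(2.4, -0.3)

From the two frames, the magenta sphere sits at roughly (8.9, 3.4) before and (11.3, 3.1) after.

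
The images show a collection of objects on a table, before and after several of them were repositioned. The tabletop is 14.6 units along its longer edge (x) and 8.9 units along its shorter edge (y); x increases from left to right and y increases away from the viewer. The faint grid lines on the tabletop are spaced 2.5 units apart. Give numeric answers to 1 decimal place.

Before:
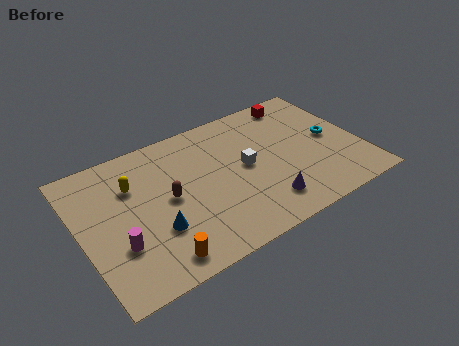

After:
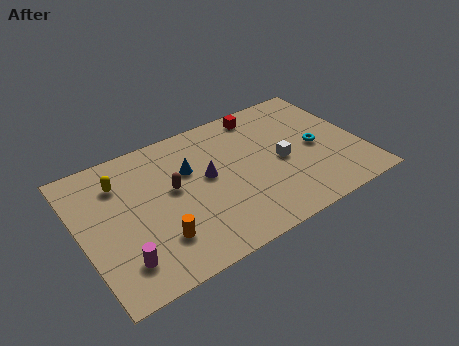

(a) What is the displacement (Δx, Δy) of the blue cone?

(2.2, 2.9)

The blue cone started near (3.6, 2.9) and ended near (5.8, 5.8).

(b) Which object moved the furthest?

the purple cone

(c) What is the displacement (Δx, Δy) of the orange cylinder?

(0.2, 1.1)

The orange cylinder started near (3.4, 1.2) and ended near (3.6, 2.3).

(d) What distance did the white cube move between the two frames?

1.9

From (8.6, 4.6) to (10.4, 4.1), the white cube covered √(1.8² + 0.5²) ≈ 1.9 units.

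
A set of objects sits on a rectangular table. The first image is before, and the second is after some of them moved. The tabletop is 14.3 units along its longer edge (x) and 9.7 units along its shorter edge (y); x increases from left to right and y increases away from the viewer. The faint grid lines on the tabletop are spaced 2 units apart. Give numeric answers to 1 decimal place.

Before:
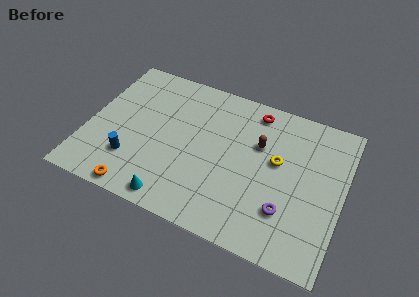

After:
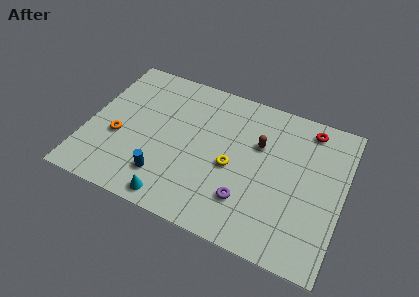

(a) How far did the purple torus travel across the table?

2.2

From (11.4, 2.7) to (9.2, 2.5), the purple torus covered √(2.2² + 0.2²) ≈ 2.2 units.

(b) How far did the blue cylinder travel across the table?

1.9

The blue cylinder moved from about (2.7, 2.6) to (4.6, 2.2), a distance of √(1.9² + 0.4²) ≈ 1.9.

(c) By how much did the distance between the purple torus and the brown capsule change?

-0.3

The distance was about 4.1 in the first image and 3.8 in the second, so they moved 0.3 units closer together.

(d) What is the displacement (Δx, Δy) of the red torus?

(3.1, 0.0)

From the two frames, the red torus sits at roughly (9.0, 8.4) before and (12.1, 8.4) after.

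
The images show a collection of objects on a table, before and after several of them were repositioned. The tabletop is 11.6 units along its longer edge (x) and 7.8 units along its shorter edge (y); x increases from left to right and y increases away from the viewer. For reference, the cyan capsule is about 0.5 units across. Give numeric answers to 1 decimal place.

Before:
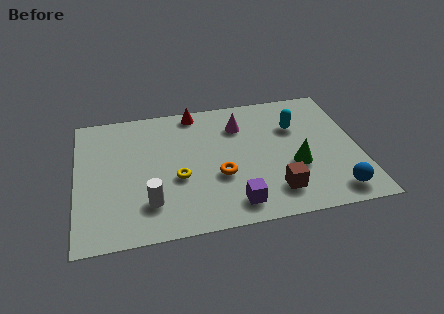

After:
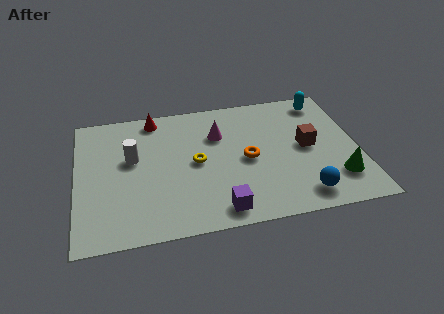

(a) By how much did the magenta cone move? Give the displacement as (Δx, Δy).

(-0.9, -0.4)

The magenta cone was at about (6.8, 5.8) and moved to about (5.9, 5.4).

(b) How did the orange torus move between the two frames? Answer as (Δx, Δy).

(1.2, 0.8)

From the two frames, the orange torus sits at roughly (5.8, 2.9) before and (7.0, 3.7) after.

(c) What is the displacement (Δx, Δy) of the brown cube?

(1.5, 2.4)

From the two frames, the brown cube sits at roughly (8.0, 1.6) before and (9.5, 4.0) after.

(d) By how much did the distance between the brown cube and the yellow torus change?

+0.4

The distance was about 4.2 in the first image and 4.6 in the second, so they moved 0.4 units further apart.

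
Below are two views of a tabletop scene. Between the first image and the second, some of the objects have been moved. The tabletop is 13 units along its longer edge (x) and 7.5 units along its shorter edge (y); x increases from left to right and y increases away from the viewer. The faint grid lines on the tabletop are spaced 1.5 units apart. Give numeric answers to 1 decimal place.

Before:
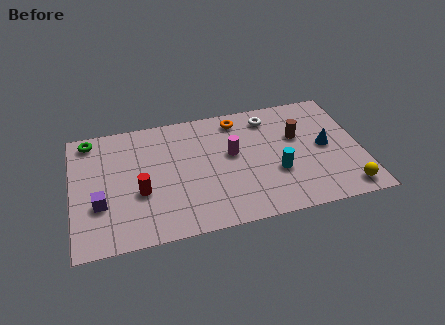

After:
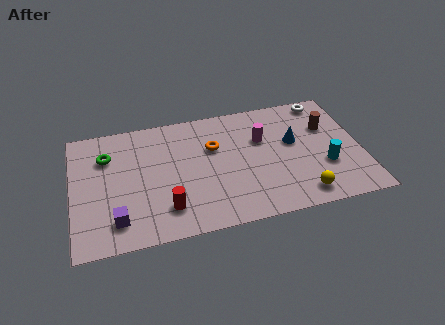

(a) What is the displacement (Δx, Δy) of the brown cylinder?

(1.4, 0.3)

The brown cylinder started near (10.2, 4.7) and ended near (11.6, 5.0).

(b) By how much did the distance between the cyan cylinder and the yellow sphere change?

-1.5

The distance was about 3.4 in the first image and 1.9 in the second, so they moved 1.5 units closer together.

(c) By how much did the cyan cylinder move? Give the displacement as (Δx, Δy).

(2.2, -0.1)

The cyan cylinder was at about (9.1, 2.7) and moved to about (11.3, 2.6).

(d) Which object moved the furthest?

the white torus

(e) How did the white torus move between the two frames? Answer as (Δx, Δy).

(2.6, 0.5)

From the two frames, the white torus sits at roughly (9.0, 6.2) before and (11.6, 6.7) after.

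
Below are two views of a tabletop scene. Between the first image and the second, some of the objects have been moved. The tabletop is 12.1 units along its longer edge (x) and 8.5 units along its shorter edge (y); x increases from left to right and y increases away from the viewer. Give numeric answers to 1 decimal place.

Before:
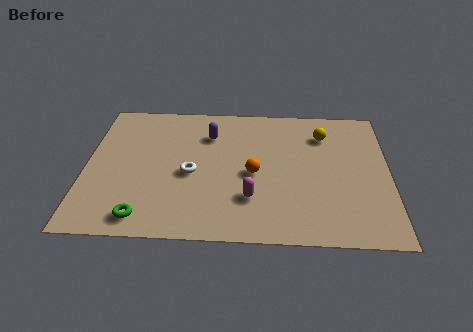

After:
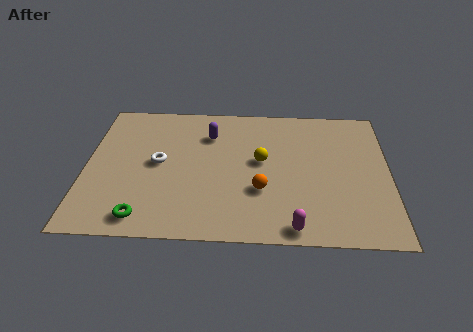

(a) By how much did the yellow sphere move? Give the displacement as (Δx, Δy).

(-2.5, -1.8)

From the two frames, the yellow sphere sits at roughly (9.5, 6.5) before and (7.0, 4.7) after.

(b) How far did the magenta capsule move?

2.3

The magenta capsule was near (6.6, 2.4) before and (8.3, 0.8) after, so it travelled √(1.7² + 1.6²) ≈ 2.3 units.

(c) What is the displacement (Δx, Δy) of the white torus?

(-1.3, 0.6)

The white torus was at about (4.2, 3.8) and moved to about (2.9, 4.4).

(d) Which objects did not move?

the purple capsule and the green torus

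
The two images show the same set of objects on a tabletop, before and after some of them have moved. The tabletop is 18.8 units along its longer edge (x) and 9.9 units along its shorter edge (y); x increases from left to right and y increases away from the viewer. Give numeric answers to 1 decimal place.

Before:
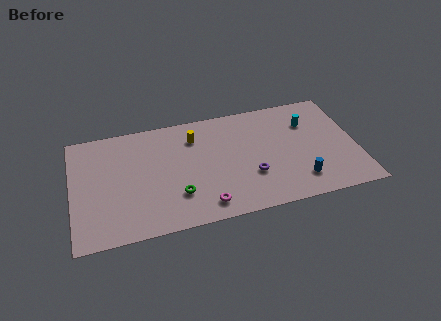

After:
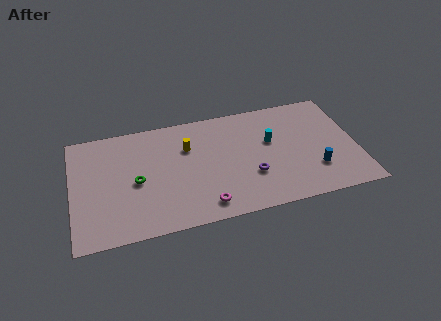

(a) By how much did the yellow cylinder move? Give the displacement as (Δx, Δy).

(-0.5, -0.8)

The yellow cylinder was at about (8.2, 7.6) and moved to about (7.7, 6.8).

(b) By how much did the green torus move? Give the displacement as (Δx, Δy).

(-2.6, 1.8)

From the two frames, the green torus sits at roughly (6.8, 2.8) before and (4.2, 4.6) after.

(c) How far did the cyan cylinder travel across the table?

2.8

The cyan cylinder was near (15.8, 7.1) before and (13.2, 6.0) after, so it travelled √(2.6² + 1.1²) ≈ 2.8 units.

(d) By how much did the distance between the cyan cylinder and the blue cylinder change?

-0.9

The distance was about 5.1 in the first image and 4.2 in the second, so they moved 0.9 units closer together.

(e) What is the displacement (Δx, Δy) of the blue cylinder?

(1.1, 0.7)

The blue cylinder started near (14.8, 2.1) and ended near (15.9, 2.8).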